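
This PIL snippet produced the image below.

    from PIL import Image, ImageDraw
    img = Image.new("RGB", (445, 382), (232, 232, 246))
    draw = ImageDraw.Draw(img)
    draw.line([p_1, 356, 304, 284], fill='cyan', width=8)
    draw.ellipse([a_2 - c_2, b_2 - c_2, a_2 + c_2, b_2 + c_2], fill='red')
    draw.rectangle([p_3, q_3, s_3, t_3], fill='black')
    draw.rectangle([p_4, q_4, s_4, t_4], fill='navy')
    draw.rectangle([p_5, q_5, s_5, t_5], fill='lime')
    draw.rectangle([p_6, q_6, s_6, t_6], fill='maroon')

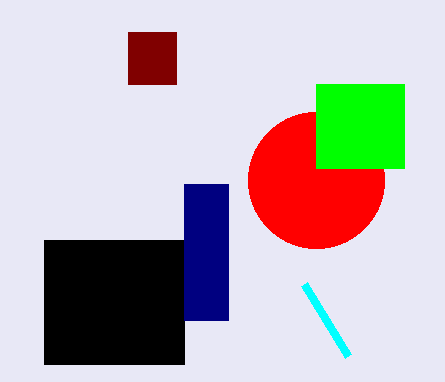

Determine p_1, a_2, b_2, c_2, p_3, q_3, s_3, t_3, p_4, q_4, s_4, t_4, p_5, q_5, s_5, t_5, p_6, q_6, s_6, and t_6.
p_1 = 348
a_2 = 316
b_2 = 180
c_2 = 68
p_3 = 44
q_3 = 240
s_3 = 184
t_3 = 364
p_4 = 184
q_4 = 184
s_4 = 228
t_4 = 320
p_5 = 316
q_5 = 84
s_5 = 404
t_5 = 168
p_6 = 128
q_6 = 32
s_6 = 176
t_6 = 84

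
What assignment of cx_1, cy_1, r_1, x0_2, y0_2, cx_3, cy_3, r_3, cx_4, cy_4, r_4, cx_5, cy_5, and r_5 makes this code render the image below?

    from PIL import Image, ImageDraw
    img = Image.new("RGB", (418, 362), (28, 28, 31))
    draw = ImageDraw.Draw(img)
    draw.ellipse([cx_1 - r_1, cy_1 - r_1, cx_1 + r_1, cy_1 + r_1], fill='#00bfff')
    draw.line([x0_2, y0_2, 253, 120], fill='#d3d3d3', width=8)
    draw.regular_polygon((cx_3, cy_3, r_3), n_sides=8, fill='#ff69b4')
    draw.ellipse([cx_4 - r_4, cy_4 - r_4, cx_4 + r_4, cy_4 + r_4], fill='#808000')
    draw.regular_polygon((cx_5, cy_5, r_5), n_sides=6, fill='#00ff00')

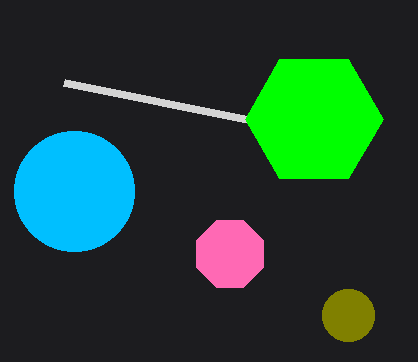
cx_1 = 74, cy_1 = 191, r_1 = 60, x0_2 = 64, y0_2 = 82, cx_3 = 230, cy_3 = 254, r_3 = 36, cx_4 = 348, cy_4 = 315, r_4 = 26, cx_5 = 314, cy_5 = 119, r_5 = 69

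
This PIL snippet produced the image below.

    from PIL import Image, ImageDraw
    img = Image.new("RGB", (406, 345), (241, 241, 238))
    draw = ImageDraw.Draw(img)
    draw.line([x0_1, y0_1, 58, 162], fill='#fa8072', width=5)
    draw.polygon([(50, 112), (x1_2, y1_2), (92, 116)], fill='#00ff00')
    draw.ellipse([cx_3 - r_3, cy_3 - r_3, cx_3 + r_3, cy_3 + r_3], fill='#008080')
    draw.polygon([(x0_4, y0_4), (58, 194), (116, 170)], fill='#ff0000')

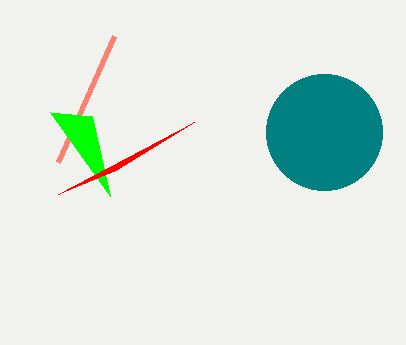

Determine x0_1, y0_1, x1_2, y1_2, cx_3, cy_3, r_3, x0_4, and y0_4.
x0_1 = 114
y0_1 = 36
x1_2 = 110
y1_2 = 196
cx_3 = 324
cy_3 = 132
r_3 = 58
x0_4 = 194
y0_4 = 122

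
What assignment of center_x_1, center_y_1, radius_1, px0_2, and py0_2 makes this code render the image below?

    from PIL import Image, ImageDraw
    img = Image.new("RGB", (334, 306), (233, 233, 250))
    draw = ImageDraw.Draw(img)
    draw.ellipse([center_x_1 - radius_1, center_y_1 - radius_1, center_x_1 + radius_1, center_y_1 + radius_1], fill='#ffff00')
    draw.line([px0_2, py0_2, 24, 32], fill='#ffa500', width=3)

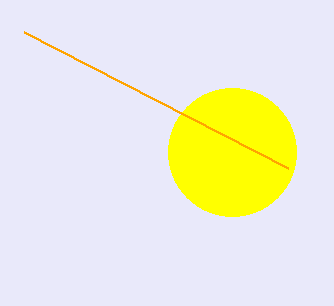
center_x_1 = 232; center_y_1 = 152; radius_1 = 64; px0_2 = 288; py0_2 = 168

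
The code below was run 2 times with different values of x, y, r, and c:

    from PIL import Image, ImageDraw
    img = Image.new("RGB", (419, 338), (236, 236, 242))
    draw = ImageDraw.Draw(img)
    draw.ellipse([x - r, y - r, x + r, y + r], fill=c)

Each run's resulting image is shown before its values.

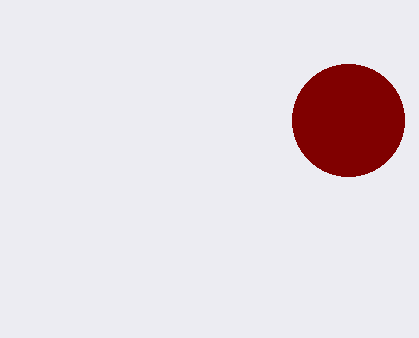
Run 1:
x = 348
y = 120
r = 56
c = 'maroon'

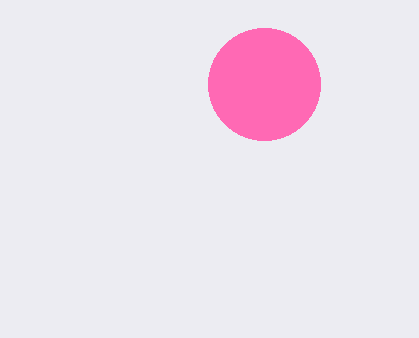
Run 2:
x = 264, y = 84, r = 56, c = 'hotpink'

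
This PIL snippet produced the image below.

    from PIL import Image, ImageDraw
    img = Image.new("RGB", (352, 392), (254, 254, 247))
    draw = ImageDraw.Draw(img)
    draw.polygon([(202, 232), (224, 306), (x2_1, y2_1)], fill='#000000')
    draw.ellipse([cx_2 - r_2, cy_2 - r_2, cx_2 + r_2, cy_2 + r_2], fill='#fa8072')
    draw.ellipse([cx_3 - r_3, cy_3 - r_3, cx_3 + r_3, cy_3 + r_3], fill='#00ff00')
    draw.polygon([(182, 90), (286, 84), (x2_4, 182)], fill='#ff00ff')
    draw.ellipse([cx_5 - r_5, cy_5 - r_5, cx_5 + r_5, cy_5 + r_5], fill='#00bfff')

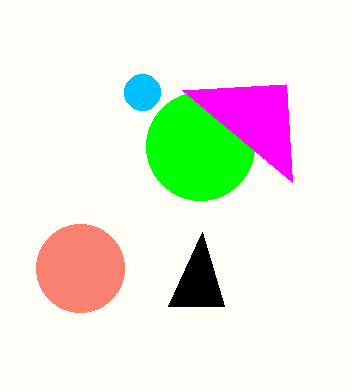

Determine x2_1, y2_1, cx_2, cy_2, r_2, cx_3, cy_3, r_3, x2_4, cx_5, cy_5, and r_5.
x2_1 = 168; y2_1 = 306; cx_2 = 80; cy_2 = 268; r_2 = 44; cx_3 = 200; cy_3 = 146; r_3 = 54; x2_4 = 292; cx_5 = 142; cy_5 = 92; r_5 = 18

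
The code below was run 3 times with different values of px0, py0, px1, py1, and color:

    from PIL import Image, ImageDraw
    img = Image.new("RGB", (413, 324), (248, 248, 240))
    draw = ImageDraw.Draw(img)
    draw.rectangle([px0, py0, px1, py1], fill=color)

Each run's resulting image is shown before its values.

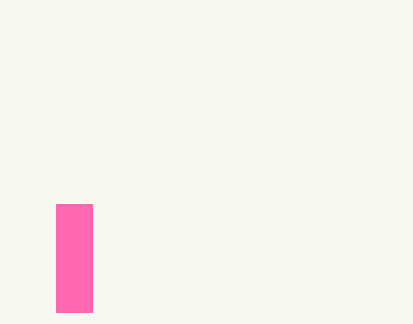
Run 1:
px0 = 56; py0 = 204; px1 = 92; py1 = 312; color = 'hotpink'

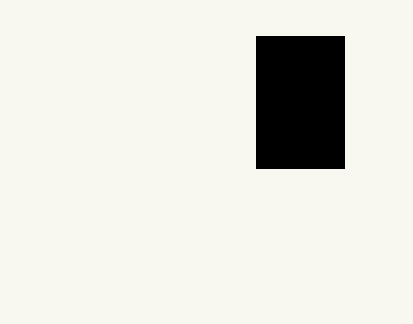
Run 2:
px0 = 256; py0 = 36; px1 = 344; py1 = 168; color = 'black'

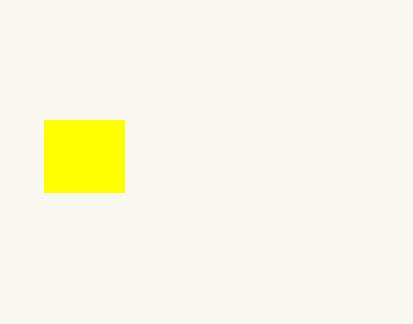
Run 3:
px0 = 44; py0 = 120; px1 = 124; py1 = 192; color = 'yellow'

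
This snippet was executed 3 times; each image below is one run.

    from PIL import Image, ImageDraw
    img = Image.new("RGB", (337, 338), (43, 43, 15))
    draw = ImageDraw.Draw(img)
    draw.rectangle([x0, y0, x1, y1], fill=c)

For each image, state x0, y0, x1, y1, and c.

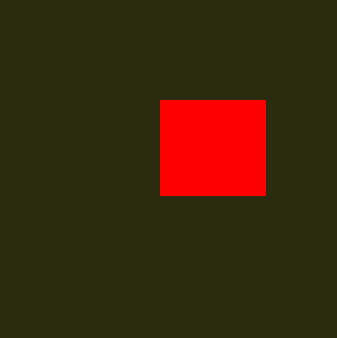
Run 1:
x0 = 160
y0 = 100
x1 = 265
y1 = 195
c = 'red'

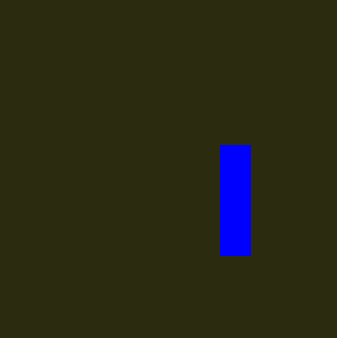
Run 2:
x0 = 220; y0 = 145; x1 = 250; y1 = 255; c = 'blue'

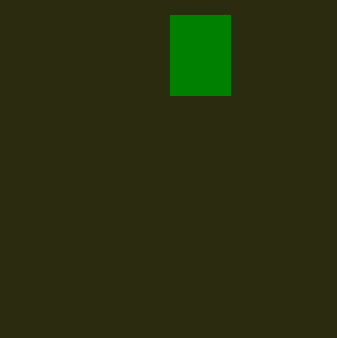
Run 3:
x0 = 170
y0 = 15
x1 = 230
y1 = 95
c = 'green'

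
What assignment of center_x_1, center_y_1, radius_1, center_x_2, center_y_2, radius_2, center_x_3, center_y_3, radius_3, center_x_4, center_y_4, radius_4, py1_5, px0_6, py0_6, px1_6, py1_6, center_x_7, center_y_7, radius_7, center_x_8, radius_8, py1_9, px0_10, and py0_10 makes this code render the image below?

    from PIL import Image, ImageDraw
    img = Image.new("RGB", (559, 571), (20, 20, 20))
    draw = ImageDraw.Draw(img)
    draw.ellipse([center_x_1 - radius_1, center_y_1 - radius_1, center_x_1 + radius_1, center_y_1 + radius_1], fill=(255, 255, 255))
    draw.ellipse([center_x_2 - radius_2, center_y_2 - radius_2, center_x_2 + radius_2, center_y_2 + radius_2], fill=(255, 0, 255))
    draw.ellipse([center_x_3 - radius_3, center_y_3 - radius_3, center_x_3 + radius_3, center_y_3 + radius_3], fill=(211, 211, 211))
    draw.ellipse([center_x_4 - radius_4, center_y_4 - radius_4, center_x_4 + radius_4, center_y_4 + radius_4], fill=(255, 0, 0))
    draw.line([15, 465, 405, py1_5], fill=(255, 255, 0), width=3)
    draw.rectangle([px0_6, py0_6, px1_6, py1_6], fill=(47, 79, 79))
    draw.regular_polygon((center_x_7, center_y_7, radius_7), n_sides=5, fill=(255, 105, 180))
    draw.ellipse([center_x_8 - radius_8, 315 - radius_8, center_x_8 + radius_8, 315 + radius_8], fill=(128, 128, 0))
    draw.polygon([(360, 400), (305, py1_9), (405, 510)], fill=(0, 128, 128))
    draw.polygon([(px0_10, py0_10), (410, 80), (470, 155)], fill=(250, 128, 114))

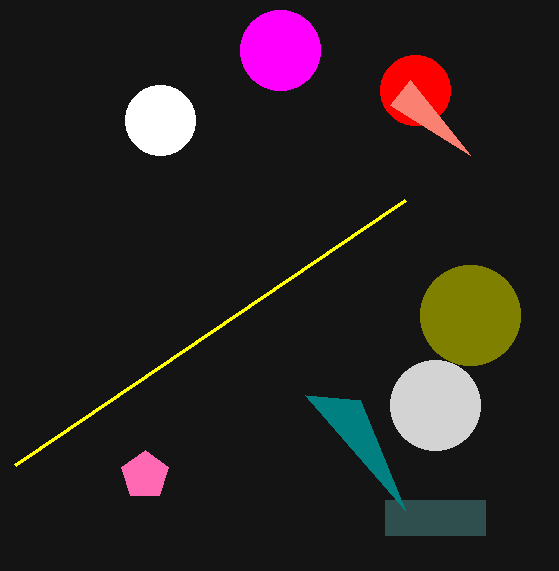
center_x_1 = 160
center_y_1 = 120
radius_1 = 35
center_x_2 = 280
center_y_2 = 50
radius_2 = 40
center_x_3 = 435
center_y_3 = 405
radius_3 = 45
center_x_4 = 415
center_y_4 = 90
radius_4 = 35
py1_5 = 200
px0_6 = 385
py0_6 = 500
px1_6 = 485
py1_6 = 535
center_x_7 = 145
center_y_7 = 475
radius_7 = 25
center_x_8 = 470
radius_8 = 50
py1_9 = 395
px0_10 = 390
py0_10 = 105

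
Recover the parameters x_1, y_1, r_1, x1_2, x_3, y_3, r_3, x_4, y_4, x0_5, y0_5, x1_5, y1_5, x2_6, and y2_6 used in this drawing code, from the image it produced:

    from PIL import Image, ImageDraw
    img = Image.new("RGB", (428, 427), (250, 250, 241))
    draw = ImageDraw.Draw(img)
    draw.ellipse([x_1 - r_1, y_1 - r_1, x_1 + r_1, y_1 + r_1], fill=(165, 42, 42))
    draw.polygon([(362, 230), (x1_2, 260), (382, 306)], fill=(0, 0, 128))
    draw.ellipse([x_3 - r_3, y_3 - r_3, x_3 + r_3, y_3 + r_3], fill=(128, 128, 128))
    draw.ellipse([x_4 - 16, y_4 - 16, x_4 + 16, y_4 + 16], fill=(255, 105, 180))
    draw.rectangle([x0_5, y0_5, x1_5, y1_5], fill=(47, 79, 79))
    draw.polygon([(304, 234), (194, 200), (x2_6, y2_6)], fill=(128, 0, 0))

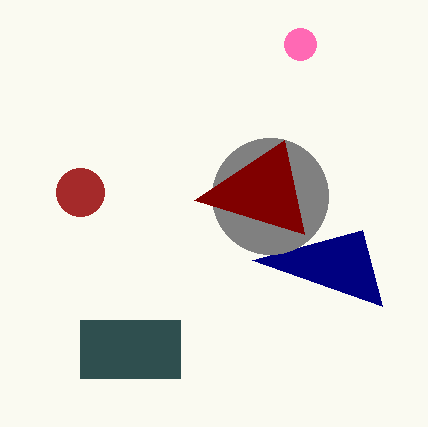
x_1 = 80; y_1 = 192; r_1 = 24; x1_2 = 252; x_3 = 270; y_3 = 196; r_3 = 58; x_4 = 300; y_4 = 44; x0_5 = 80; y0_5 = 320; x1_5 = 180; y1_5 = 378; x2_6 = 284; y2_6 = 140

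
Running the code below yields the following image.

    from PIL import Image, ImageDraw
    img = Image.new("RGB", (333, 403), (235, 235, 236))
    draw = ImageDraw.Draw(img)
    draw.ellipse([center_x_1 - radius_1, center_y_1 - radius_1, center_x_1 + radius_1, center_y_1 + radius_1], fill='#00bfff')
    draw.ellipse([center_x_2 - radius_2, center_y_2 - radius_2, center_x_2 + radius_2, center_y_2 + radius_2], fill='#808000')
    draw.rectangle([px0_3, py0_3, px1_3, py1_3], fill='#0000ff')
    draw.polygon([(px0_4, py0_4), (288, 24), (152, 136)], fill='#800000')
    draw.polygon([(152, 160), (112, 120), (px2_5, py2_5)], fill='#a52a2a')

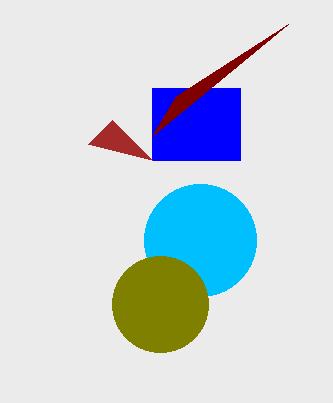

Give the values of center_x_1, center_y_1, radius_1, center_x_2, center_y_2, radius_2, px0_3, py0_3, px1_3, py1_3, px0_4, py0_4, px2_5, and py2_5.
center_x_1 = 200, center_y_1 = 240, radius_1 = 56, center_x_2 = 160, center_y_2 = 304, radius_2 = 48, px0_3 = 152, py0_3 = 88, px1_3 = 240, py1_3 = 160, px0_4 = 176, py0_4 = 96, px2_5 = 88, py2_5 = 144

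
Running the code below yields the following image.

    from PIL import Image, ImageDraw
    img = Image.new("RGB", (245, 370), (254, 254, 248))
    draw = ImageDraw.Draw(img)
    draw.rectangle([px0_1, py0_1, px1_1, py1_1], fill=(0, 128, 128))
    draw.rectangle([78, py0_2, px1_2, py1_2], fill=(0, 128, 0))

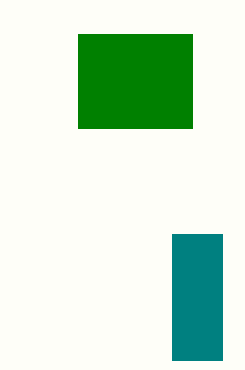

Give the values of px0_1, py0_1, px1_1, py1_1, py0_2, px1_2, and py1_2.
px0_1 = 172
py0_1 = 234
px1_1 = 222
py1_1 = 360
py0_2 = 34
px1_2 = 192
py1_2 = 128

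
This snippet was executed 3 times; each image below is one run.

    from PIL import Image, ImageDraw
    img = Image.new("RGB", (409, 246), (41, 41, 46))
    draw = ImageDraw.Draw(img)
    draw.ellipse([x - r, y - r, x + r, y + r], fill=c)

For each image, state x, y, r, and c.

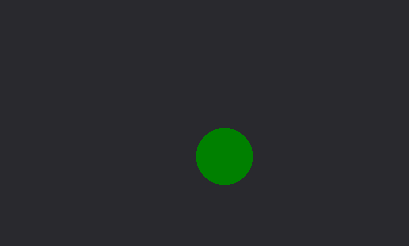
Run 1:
x = 224; y = 156; r = 28; c = 'green'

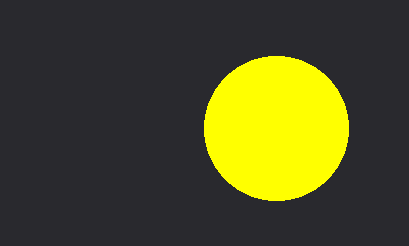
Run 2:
x = 276
y = 128
r = 72
c = 'yellow'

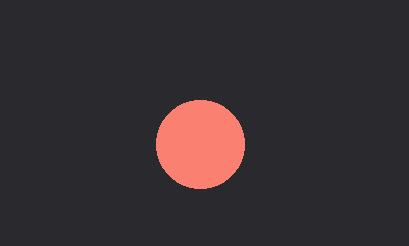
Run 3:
x = 200; y = 144; r = 44; c = 'salmon'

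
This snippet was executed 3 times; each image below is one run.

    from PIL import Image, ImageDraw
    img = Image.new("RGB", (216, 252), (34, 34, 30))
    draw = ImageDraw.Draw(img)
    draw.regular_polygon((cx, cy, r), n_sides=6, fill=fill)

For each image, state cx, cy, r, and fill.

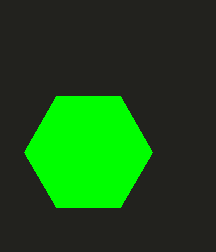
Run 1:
cx = 88
cy = 152
r = 64
fill = 'lime'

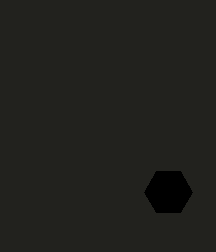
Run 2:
cx = 168; cy = 192; r = 24; fill = 'black'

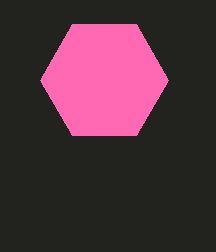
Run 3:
cx = 104, cy = 80, r = 64, fill = 'hotpink'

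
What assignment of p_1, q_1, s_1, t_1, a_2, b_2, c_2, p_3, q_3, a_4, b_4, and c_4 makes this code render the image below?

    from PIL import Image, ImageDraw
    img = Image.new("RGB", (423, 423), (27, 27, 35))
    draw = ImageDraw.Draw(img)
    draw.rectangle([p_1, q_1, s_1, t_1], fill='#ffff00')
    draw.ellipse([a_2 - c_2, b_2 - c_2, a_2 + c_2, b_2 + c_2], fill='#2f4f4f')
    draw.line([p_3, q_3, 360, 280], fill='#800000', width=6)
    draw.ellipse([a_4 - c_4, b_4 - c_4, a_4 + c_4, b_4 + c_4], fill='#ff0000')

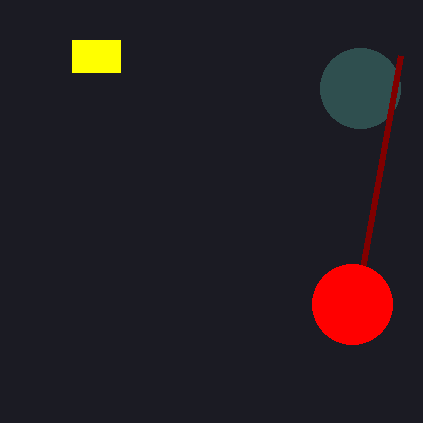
p_1 = 72
q_1 = 40
s_1 = 120
t_1 = 72
a_2 = 360
b_2 = 88
c_2 = 40
p_3 = 400
q_3 = 56
a_4 = 352
b_4 = 304
c_4 = 40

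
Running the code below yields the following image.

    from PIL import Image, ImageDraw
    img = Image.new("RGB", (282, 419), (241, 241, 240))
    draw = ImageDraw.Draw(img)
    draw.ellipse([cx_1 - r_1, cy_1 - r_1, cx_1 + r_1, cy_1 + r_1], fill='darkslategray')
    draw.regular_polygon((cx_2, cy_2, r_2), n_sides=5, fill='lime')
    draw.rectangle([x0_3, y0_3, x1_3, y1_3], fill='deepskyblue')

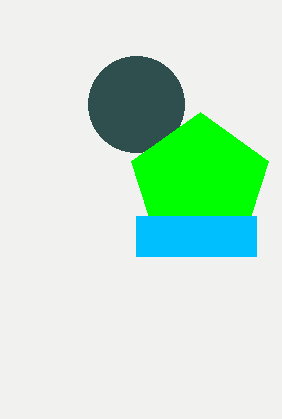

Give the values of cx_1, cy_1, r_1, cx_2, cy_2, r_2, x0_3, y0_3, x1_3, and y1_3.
cx_1 = 136, cy_1 = 104, r_1 = 48, cx_2 = 200, cy_2 = 184, r_2 = 72, x0_3 = 136, y0_3 = 216, x1_3 = 256, y1_3 = 256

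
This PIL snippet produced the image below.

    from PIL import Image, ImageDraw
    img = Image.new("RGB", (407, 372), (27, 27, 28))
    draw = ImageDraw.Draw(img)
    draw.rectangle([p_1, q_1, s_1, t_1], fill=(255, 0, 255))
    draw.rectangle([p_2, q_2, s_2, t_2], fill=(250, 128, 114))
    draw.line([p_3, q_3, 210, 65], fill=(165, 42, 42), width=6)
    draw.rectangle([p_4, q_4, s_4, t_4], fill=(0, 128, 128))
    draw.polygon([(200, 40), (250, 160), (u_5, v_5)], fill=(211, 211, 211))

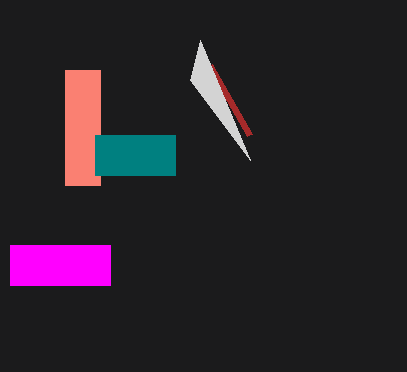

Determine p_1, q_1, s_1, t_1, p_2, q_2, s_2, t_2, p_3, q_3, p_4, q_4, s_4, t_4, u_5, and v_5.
p_1 = 10; q_1 = 245; s_1 = 110; t_1 = 285; p_2 = 65; q_2 = 70; s_2 = 100; t_2 = 185; p_3 = 250; q_3 = 135; p_4 = 95; q_4 = 135; s_4 = 175; t_4 = 175; u_5 = 190; v_5 = 80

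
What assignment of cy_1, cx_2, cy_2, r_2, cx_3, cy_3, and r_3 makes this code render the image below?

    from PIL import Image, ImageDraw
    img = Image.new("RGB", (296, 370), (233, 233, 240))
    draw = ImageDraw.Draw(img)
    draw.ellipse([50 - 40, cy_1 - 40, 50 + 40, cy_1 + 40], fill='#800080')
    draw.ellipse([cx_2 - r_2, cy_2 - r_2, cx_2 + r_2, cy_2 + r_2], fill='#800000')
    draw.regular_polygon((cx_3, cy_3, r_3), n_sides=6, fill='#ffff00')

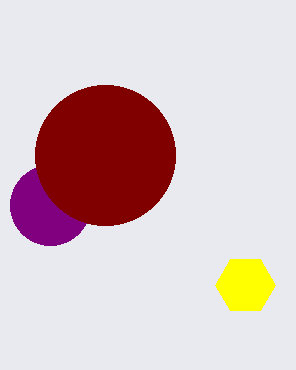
cy_1 = 205
cx_2 = 105
cy_2 = 155
r_2 = 70
cx_3 = 245
cy_3 = 285
r_3 = 30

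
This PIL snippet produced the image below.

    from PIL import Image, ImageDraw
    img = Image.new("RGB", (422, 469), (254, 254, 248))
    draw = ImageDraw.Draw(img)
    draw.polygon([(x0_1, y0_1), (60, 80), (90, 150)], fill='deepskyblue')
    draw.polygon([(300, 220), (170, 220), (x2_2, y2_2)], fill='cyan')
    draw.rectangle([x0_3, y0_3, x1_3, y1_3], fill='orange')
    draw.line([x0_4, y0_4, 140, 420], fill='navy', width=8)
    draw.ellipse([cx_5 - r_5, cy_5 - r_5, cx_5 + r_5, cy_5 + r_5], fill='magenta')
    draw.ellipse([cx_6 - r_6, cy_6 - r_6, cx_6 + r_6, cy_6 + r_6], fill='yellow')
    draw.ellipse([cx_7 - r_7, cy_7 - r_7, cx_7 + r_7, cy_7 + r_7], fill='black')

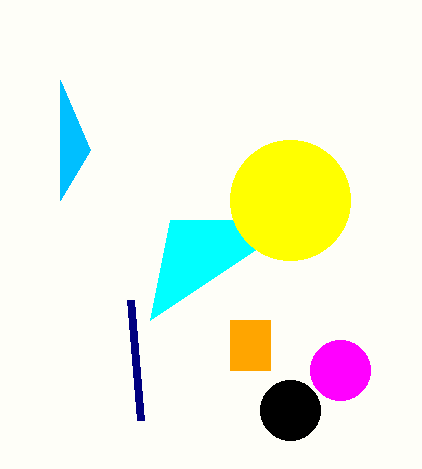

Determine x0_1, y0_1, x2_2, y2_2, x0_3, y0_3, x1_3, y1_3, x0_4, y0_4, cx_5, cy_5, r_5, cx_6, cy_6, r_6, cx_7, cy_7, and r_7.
x0_1 = 60; y0_1 = 200; x2_2 = 150; y2_2 = 320; x0_3 = 230; y0_3 = 320; x1_3 = 270; y1_3 = 370; x0_4 = 130; y0_4 = 300; cx_5 = 340; cy_5 = 370; r_5 = 30; cx_6 = 290; cy_6 = 200; r_6 = 60; cx_7 = 290; cy_7 = 410; r_7 = 30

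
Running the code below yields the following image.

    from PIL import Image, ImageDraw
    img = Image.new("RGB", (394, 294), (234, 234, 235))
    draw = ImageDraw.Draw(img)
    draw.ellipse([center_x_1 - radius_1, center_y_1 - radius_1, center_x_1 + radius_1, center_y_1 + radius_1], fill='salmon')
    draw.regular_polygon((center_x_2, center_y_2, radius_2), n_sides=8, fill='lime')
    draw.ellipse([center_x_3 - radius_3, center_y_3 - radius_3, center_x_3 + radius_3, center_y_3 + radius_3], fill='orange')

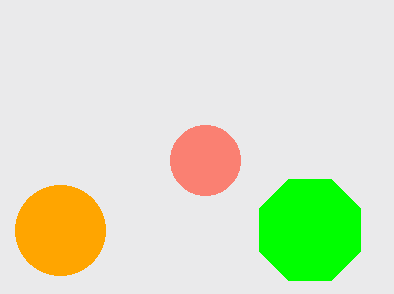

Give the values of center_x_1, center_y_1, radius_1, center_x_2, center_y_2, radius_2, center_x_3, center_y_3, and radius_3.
center_x_1 = 205, center_y_1 = 160, radius_1 = 35, center_x_2 = 310, center_y_2 = 230, radius_2 = 55, center_x_3 = 60, center_y_3 = 230, radius_3 = 45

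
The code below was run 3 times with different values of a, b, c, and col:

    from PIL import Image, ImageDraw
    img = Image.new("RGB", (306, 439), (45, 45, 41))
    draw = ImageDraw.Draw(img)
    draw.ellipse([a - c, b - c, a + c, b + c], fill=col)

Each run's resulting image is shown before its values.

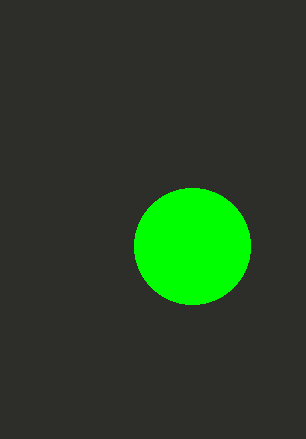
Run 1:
a = 192, b = 246, c = 58, col = 'lime'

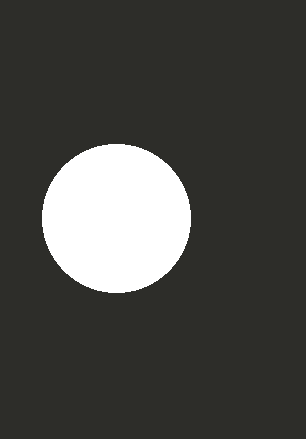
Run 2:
a = 116, b = 218, c = 74, col = 'white'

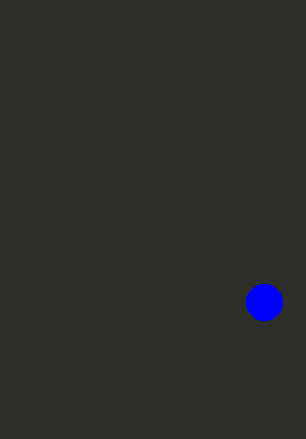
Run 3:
a = 264, b = 302, c = 18, col = 'blue'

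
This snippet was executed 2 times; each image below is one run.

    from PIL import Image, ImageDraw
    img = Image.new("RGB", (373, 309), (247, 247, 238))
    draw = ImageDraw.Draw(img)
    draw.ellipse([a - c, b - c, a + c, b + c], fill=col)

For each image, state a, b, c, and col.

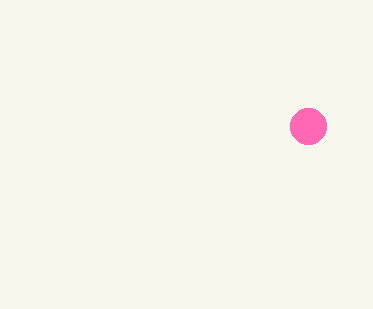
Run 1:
a = 308, b = 126, c = 18, col = 'hotpink'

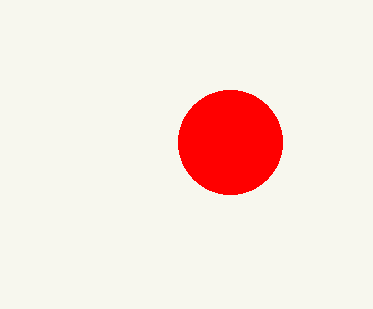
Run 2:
a = 230; b = 142; c = 52; col = 'red'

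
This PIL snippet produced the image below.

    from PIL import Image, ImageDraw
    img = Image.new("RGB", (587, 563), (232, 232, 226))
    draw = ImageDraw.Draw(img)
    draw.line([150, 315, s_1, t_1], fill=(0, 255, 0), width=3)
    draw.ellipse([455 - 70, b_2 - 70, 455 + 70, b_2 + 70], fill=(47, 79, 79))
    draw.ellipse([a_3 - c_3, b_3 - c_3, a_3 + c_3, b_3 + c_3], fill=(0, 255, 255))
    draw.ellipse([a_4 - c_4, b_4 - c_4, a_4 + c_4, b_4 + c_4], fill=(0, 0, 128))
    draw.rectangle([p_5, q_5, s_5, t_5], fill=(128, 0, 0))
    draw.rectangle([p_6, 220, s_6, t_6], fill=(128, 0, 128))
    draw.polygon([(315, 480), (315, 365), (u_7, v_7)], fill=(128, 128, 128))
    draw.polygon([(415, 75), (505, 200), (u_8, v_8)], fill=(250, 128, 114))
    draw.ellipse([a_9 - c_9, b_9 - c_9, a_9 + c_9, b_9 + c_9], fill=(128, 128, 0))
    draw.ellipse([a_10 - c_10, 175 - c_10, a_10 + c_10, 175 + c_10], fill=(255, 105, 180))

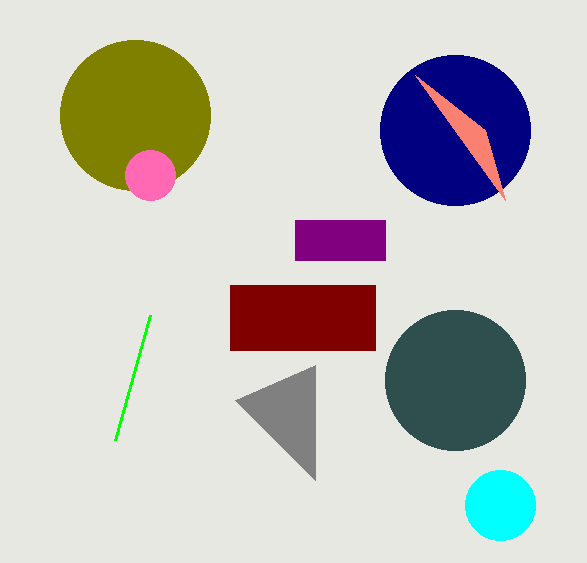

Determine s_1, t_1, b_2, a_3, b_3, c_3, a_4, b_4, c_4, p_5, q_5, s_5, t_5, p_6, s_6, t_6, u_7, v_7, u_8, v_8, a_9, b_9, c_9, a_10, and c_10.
s_1 = 115; t_1 = 440; b_2 = 380; a_3 = 500; b_3 = 505; c_3 = 35; a_4 = 455; b_4 = 130; c_4 = 75; p_5 = 230; q_5 = 285; s_5 = 375; t_5 = 350; p_6 = 295; s_6 = 385; t_6 = 260; u_7 = 235; v_7 = 400; u_8 = 485; v_8 = 130; a_9 = 135; b_9 = 115; c_9 = 75; a_10 = 150; c_10 = 25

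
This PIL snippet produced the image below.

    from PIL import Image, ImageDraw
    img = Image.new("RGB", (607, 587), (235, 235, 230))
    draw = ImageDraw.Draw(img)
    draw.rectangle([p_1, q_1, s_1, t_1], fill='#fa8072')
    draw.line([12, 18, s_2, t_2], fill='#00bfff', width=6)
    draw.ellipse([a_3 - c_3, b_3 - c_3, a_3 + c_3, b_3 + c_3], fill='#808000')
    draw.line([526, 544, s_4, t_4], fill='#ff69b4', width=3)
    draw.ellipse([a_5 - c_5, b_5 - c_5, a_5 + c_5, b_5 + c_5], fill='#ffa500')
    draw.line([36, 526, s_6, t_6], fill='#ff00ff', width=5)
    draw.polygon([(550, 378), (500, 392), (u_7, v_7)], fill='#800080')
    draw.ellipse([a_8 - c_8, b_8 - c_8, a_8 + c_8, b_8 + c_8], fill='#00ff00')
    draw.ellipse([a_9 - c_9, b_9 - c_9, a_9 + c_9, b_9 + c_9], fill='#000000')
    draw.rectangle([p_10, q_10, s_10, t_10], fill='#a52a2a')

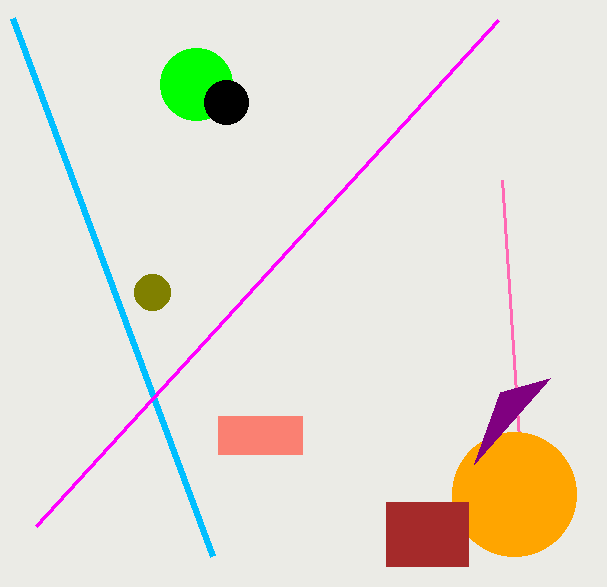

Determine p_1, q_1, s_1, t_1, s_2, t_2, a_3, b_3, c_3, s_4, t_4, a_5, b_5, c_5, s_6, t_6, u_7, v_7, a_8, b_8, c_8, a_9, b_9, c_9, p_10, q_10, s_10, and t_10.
p_1 = 218
q_1 = 416
s_1 = 302
t_1 = 454
s_2 = 212
t_2 = 556
a_3 = 152
b_3 = 292
c_3 = 18
s_4 = 502
t_4 = 180
a_5 = 514
b_5 = 494
c_5 = 62
s_6 = 498
t_6 = 20
u_7 = 474
v_7 = 464
a_8 = 196
b_8 = 84
c_8 = 36
a_9 = 226
b_9 = 102
c_9 = 22
p_10 = 386
q_10 = 502
s_10 = 468
t_10 = 566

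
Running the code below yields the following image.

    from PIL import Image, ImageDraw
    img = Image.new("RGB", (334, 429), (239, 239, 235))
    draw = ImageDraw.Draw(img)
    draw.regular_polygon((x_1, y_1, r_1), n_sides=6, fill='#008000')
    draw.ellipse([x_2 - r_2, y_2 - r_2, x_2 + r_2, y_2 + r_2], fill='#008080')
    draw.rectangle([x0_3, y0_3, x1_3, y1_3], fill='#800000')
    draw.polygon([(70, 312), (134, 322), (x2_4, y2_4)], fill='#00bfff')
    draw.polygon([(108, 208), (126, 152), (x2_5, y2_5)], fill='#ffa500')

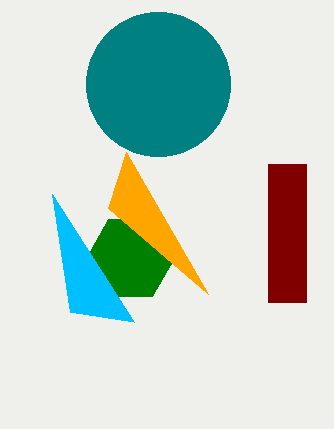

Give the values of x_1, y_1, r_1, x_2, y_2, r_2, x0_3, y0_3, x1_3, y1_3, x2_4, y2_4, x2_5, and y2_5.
x_1 = 130; y_1 = 258; r_1 = 44; x_2 = 158; y_2 = 84; r_2 = 72; x0_3 = 268; y0_3 = 164; x1_3 = 306; y1_3 = 302; x2_4 = 52; y2_4 = 194; x2_5 = 208; y2_5 = 294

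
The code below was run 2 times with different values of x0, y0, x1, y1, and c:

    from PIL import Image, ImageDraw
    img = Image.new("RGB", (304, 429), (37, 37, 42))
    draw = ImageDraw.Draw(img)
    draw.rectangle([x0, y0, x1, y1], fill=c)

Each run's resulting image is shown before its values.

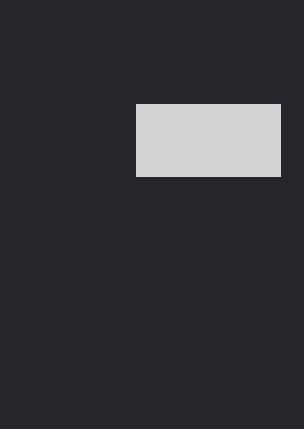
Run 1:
x0 = 136
y0 = 104
x1 = 280
y1 = 176
c = 'lightgray'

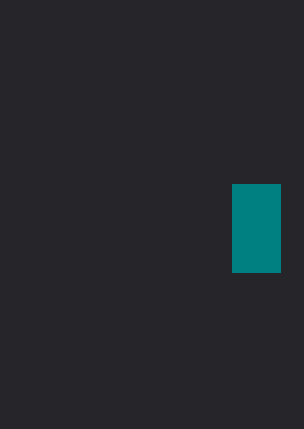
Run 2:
x0 = 232; y0 = 184; x1 = 280; y1 = 272; c = 'teal'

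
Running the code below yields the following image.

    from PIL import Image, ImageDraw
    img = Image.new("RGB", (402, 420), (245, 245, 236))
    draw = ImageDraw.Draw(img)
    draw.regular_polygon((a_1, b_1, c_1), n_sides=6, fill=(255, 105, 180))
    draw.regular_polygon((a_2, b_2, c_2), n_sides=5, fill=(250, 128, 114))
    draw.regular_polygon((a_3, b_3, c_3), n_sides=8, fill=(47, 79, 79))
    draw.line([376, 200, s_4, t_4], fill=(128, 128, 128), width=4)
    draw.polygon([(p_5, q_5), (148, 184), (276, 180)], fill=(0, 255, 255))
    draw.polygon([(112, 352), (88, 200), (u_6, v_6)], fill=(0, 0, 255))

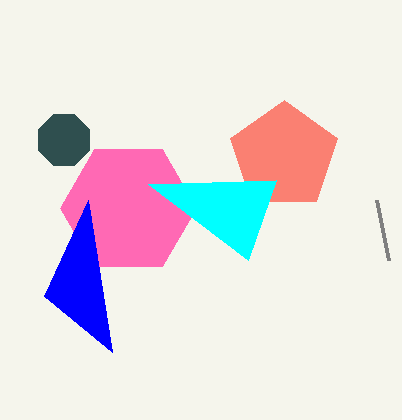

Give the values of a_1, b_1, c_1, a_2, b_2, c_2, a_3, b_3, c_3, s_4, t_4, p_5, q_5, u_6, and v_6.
a_1 = 128; b_1 = 208; c_1 = 68; a_2 = 284; b_2 = 156; c_2 = 56; a_3 = 64; b_3 = 140; c_3 = 28; s_4 = 388; t_4 = 260; p_5 = 248; q_5 = 260; u_6 = 44; v_6 = 296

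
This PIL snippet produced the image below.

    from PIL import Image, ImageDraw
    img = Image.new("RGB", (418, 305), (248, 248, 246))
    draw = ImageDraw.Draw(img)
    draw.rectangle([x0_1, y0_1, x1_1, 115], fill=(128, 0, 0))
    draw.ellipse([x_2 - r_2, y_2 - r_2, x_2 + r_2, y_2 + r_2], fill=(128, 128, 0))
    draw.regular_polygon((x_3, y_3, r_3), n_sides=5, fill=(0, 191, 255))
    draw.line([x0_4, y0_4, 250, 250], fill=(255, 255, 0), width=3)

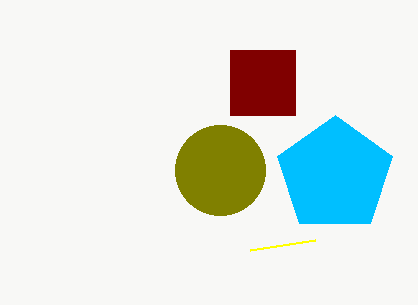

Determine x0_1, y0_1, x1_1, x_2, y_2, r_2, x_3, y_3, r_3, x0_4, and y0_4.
x0_1 = 230
y0_1 = 50
x1_1 = 295
x_2 = 220
y_2 = 170
r_2 = 45
x_3 = 335
y_3 = 175
r_3 = 60
x0_4 = 315
y0_4 = 240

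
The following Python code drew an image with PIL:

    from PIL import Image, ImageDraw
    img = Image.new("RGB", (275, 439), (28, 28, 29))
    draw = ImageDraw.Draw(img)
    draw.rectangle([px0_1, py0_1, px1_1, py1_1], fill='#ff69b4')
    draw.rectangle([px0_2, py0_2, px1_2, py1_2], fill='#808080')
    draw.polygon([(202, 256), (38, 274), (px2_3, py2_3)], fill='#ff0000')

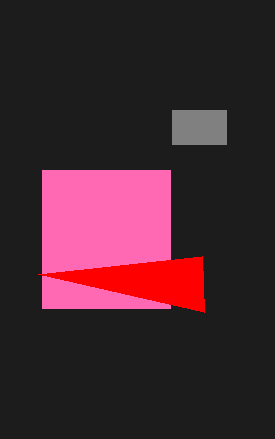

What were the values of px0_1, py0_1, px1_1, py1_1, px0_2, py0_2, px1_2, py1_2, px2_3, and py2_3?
px0_1 = 42
py0_1 = 170
px1_1 = 170
py1_1 = 308
px0_2 = 172
py0_2 = 110
px1_2 = 226
py1_2 = 144
px2_3 = 204
py2_3 = 312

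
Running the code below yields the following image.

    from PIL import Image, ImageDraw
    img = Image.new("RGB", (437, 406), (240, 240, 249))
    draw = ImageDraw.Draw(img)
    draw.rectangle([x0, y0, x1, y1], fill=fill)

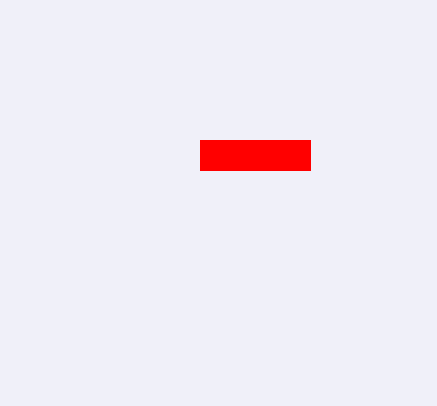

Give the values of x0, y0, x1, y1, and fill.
x0 = 200; y0 = 140; x1 = 310; y1 = 170; fill = 'red'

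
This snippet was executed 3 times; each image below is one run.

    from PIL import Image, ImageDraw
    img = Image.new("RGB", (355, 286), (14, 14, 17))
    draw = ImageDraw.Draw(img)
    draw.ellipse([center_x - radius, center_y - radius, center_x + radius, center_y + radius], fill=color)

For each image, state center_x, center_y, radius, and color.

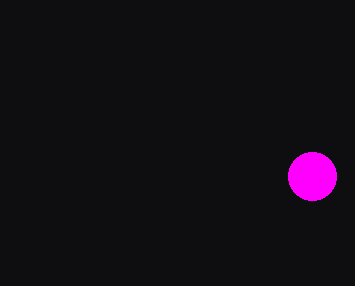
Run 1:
center_x = 312
center_y = 176
radius = 24
color = 'magenta'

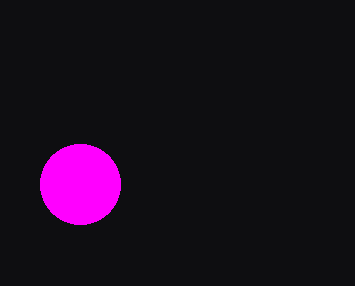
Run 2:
center_x = 80, center_y = 184, radius = 40, color = 'magenta'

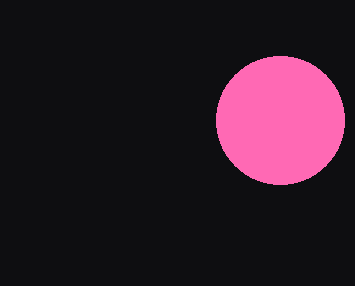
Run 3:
center_x = 280
center_y = 120
radius = 64
color = 'hotpink'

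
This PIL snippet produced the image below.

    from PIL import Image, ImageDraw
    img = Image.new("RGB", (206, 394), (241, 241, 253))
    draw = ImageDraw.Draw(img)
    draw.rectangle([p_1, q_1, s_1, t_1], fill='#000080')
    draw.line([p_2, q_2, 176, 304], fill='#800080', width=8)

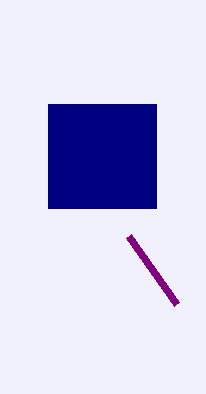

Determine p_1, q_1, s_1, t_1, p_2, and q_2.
p_1 = 48, q_1 = 104, s_1 = 156, t_1 = 208, p_2 = 128, q_2 = 236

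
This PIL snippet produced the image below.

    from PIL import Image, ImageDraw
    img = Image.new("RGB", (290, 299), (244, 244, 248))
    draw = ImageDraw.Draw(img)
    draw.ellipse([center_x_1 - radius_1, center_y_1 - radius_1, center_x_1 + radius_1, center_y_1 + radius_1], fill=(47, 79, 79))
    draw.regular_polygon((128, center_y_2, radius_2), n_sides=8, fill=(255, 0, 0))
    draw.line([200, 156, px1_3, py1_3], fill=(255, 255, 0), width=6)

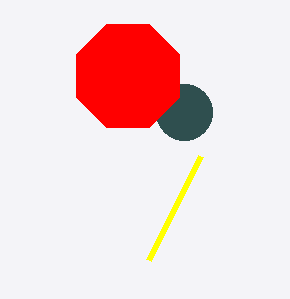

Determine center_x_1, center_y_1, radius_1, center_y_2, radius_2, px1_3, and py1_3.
center_x_1 = 184
center_y_1 = 112
radius_1 = 28
center_y_2 = 76
radius_2 = 56
px1_3 = 148
py1_3 = 260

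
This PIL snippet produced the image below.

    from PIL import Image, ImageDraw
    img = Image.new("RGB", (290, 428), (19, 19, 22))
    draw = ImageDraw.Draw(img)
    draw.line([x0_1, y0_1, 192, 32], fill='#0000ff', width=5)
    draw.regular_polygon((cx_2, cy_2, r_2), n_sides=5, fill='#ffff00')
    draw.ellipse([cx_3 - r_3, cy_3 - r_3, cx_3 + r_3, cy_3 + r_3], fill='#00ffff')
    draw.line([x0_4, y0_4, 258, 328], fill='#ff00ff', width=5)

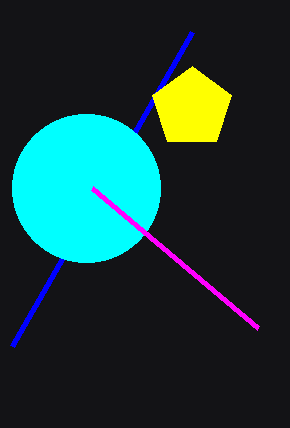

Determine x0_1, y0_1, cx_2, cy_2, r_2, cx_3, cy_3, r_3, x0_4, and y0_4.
x0_1 = 12, y0_1 = 346, cx_2 = 192, cy_2 = 108, r_2 = 42, cx_3 = 86, cy_3 = 188, r_3 = 74, x0_4 = 92, y0_4 = 188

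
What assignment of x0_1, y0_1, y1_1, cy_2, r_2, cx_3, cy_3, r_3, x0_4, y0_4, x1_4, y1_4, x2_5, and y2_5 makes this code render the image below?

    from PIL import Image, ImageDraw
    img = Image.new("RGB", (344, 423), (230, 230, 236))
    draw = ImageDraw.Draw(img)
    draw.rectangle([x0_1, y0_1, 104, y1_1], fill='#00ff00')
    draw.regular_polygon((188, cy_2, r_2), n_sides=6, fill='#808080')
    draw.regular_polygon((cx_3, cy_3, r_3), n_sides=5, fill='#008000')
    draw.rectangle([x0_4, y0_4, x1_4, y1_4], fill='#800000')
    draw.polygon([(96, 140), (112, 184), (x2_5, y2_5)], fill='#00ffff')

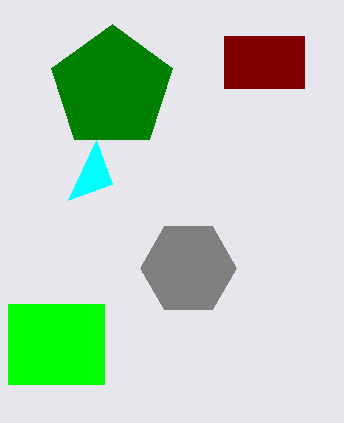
x0_1 = 8; y0_1 = 304; y1_1 = 384; cy_2 = 268; r_2 = 48; cx_3 = 112; cy_3 = 88; r_3 = 64; x0_4 = 224; y0_4 = 36; x1_4 = 304; y1_4 = 88; x2_5 = 68; y2_5 = 200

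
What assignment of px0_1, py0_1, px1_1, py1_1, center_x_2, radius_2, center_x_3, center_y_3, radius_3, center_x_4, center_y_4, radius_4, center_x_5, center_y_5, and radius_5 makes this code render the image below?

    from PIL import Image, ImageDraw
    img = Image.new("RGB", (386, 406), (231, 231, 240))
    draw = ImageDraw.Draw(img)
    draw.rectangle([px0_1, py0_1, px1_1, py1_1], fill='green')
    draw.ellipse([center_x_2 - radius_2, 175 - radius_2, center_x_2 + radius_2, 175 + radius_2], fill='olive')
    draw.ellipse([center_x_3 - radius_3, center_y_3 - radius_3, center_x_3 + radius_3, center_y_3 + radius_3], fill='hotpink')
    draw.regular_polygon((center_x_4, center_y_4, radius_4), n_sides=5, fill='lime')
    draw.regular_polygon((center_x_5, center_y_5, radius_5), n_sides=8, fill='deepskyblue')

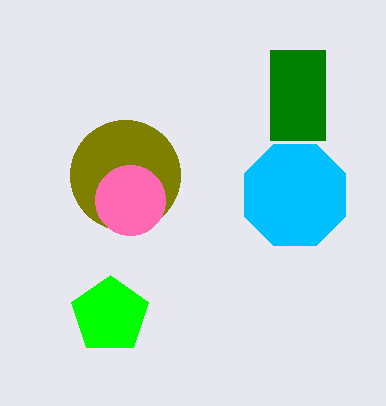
px0_1 = 270
py0_1 = 50
px1_1 = 325
py1_1 = 140
center_x_2 = 125
radius_2 = 55
center_x_3 = 130
center_y_3 = 200
radius_3 = 35
center_x_4 = 110
center_y_4 = 315
radius_4 = 40
center_x_5 = 295
center_y_5 = 195
radius_5 = 55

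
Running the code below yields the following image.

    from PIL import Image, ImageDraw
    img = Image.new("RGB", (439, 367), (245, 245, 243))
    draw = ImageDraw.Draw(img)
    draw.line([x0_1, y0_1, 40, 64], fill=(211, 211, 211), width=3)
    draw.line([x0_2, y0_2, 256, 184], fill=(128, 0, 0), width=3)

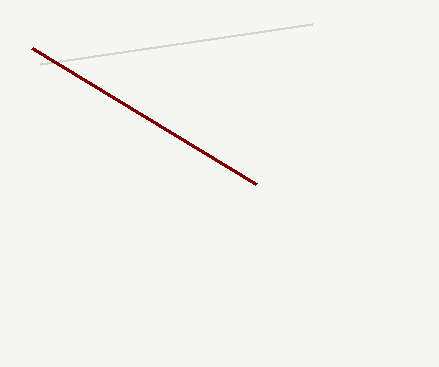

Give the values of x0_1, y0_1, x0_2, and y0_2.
x0_1 = 312, y0_1 = 24, x0_2 = 32, y0_2 = 48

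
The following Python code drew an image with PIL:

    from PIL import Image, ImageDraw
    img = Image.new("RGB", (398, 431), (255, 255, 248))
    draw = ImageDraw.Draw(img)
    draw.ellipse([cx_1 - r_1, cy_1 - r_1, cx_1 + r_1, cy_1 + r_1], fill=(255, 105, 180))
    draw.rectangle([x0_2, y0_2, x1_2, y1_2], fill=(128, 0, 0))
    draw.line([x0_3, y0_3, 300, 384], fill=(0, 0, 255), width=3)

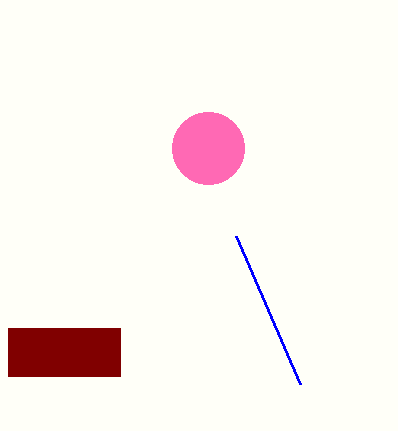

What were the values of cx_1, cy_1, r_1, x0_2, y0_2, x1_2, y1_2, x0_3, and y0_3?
cx_1 = 208; cy_1 = 148; r_1 = 36; x0_2 = 8; y0_2 = 328; x1_2 = 120; y1_2 = 376; x0_3 = 236; y0_3 = 236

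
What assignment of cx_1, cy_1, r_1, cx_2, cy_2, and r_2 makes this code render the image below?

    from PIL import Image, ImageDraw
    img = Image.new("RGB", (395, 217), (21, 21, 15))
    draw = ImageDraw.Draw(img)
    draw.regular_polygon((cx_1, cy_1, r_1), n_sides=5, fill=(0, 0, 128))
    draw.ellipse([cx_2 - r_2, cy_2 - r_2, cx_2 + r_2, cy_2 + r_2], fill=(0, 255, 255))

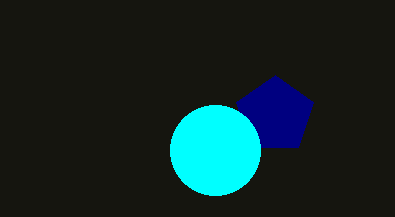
cx_1 = 275; cy_1 = 115; r_1 = 40; cx_2 = 215; cy_2 = 150; r_2 = 45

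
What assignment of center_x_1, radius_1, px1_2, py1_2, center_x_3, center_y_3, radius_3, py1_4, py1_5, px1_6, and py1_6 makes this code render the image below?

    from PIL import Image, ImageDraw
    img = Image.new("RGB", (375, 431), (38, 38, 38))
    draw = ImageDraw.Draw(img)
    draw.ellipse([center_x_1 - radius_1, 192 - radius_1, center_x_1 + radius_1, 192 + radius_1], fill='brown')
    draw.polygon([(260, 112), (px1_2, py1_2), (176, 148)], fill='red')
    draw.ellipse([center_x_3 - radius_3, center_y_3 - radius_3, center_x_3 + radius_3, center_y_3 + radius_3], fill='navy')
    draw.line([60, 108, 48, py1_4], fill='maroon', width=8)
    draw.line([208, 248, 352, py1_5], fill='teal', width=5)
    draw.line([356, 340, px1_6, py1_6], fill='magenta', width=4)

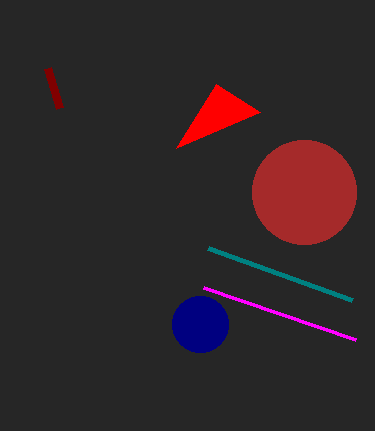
center_x_1 = 304, radius_1 = 52, px1_2 = 216, py1_2 = 84, center_x_3 = 200, center_y_3 = 324, radius_3 = 28, py1_4 = 68, py1_5 = 300, px1_6 = 204, py1_6 = 288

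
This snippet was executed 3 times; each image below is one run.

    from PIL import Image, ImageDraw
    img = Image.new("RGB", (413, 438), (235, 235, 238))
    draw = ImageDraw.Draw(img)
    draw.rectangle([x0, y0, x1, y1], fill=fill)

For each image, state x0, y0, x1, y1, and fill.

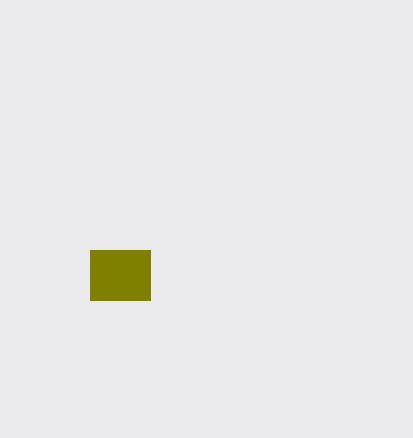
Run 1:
x0 = 90, y0 = 250, x1 = 150, y1 = 300, fill = 'olive'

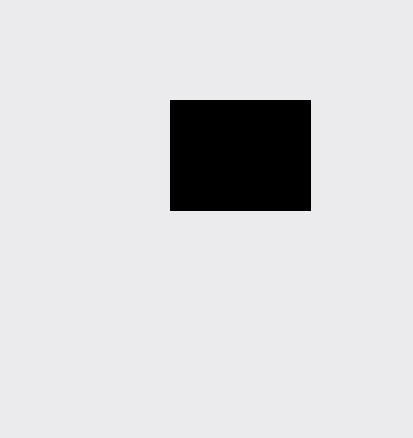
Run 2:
x0 = 170, y0 = 100, x1 = 310, y1 = 210, fill = 'black'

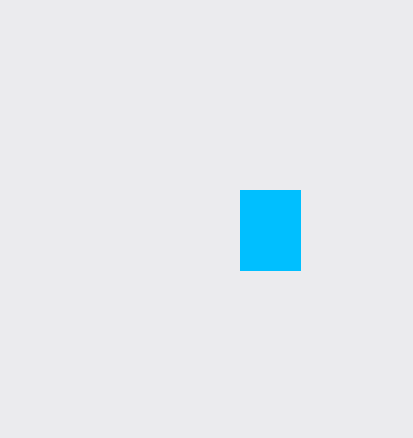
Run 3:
x0 = 240, y0 = 190, x1 = 300, y1 = 270, fill = 'deepskyblue'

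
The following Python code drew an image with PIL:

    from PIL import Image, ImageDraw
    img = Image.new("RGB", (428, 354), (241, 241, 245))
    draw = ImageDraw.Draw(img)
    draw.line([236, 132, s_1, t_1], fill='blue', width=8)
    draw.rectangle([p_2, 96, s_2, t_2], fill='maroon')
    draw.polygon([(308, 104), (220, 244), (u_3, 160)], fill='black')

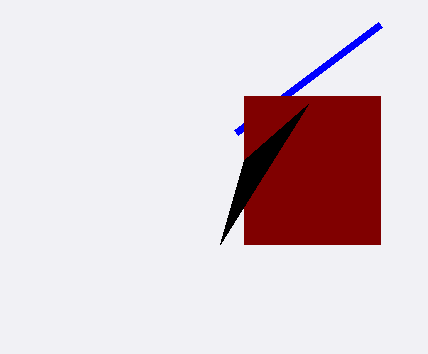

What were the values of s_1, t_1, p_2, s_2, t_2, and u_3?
s_1 = 380
t_1 = 24
p_2 = 244
s_2 = 380
t_2 = 244
u_3 = 244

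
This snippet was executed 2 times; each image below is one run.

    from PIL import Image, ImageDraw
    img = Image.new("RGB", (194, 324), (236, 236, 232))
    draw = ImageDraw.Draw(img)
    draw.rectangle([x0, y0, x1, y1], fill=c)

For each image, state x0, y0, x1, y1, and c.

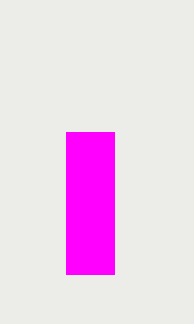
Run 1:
x0 = 66; y0 = 132; x1 = 114; y1 = 274; c = 'magenta'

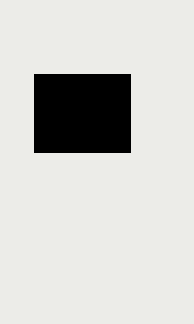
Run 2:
x0 = 34, y0 = 74, x1 = 130, y1 = 152, c = 'black'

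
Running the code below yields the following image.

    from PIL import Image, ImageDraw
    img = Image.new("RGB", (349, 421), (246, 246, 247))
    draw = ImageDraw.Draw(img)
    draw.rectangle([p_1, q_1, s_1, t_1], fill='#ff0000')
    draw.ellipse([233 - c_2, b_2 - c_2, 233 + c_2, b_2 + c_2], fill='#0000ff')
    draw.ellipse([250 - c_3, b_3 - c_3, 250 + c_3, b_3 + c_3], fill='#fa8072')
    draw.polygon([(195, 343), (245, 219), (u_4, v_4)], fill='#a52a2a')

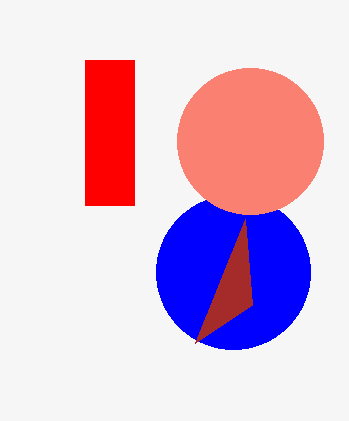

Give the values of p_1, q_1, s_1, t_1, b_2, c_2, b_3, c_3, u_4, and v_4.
p_1 = 85
q_1 = 60
s_1 = 134
t_1 = 205
b_2 = 272
c_2 = 77
b_3 = 141
c_3 = 73
u_4 = 252
v_4 = 305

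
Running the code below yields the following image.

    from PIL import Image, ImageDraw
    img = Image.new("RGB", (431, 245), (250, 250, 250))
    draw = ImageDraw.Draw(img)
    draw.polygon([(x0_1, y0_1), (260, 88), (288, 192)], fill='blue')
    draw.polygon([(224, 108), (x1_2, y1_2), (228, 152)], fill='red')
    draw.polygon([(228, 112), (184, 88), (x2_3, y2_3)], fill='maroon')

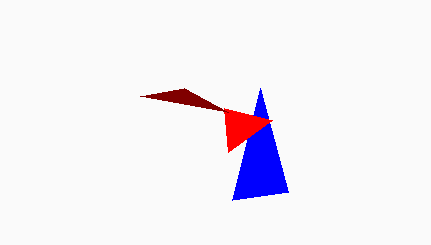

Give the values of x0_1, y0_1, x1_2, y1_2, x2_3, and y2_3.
x0_1 = 232
y0_1 = 200
x1_2 = 272
y1_2 = 120
x2_3 = 140
y2_3 = 96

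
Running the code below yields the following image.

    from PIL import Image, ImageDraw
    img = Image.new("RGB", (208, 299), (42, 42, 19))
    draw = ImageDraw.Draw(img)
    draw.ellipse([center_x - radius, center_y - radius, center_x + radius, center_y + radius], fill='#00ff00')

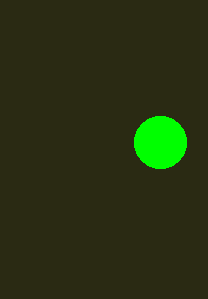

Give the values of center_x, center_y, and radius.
center_x = 160
center_y = 142
radius = 26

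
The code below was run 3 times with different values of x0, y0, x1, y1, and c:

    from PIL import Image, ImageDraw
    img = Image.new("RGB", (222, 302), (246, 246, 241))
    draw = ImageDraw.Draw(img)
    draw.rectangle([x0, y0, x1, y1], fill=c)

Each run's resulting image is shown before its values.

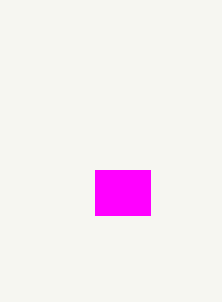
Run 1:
x0 = 95; y0 = 170; x1 = 150; y1 = 215; c = 'magenta'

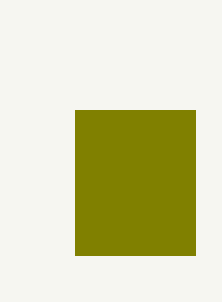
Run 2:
x0 = 75, y0 = 110, x1 = 195, y1 = 255, c = 'olive'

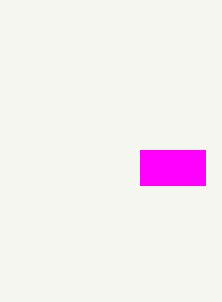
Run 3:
x0 = 140
y0 = 150
x1 = 205
y1 = 185
c = 'magenta'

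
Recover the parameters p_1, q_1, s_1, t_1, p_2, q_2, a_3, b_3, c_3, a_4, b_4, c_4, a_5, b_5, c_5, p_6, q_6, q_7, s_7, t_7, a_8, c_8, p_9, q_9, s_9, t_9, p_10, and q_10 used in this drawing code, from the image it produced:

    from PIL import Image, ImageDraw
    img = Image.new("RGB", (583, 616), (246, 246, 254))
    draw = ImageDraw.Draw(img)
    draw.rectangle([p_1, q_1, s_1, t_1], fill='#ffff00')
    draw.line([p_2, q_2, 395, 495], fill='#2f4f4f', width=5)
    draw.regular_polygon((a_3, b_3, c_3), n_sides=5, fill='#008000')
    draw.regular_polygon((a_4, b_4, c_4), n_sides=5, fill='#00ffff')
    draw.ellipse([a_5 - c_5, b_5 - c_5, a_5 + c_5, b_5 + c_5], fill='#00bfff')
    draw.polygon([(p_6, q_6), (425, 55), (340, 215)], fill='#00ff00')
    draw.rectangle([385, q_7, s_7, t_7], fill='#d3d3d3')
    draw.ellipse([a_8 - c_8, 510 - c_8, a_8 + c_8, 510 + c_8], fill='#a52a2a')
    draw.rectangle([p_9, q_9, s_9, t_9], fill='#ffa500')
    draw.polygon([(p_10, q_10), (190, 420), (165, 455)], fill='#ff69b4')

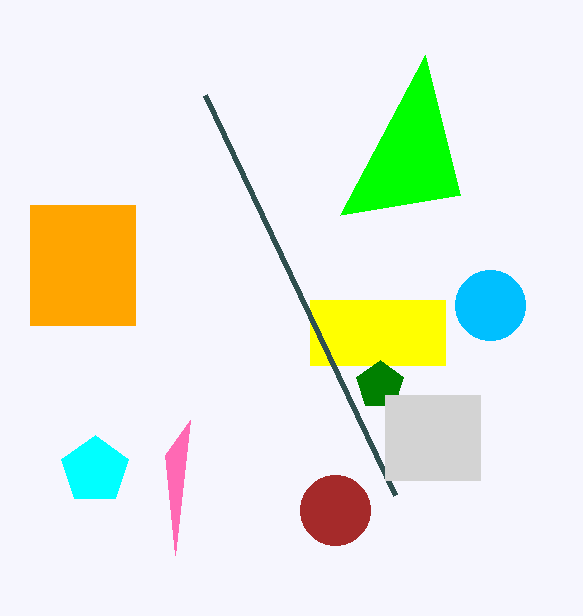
p_1 = 310, q_1 = 300, s_1 = 445, t_1 = 365, p_2 = 205, q_2 = 95, a_3 = 380, b_3 = 385, c_3 = 25, a_4 = 95, b_4 = 470, c_4 = 35, a_5 = 490, b_5 = 305, c_5 = 35, p_6 = 460, q_6 = 195, q_7 = 395, s_7 = 480, t_7 = 480, a_8 = 335, c_8 = 35, p_9 = 30, q_9 = 205, s_9 = 135, t_9 = 325, p_10 = 175, q_10 = 555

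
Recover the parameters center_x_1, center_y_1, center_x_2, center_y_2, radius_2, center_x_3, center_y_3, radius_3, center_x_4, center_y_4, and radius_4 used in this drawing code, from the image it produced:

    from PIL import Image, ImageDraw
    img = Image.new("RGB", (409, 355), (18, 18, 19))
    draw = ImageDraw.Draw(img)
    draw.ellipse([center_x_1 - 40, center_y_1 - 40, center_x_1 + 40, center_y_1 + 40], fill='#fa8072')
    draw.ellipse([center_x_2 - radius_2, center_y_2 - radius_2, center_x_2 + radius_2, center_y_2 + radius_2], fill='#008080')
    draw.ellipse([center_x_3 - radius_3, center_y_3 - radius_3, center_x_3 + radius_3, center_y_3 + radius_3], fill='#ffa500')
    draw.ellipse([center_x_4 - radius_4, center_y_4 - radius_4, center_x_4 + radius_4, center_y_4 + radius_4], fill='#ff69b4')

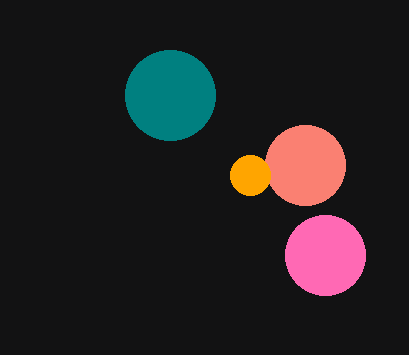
center_x_1 = 305, center_y_1 = 165, center_x_2 = 170, center_y_2 = 95, radius_2 = 45, center_x_3 = 250, center_y_3 = 175, radius_3 = 20, center_x_4 = 325, center_y_4 = 255, radius_4 = 40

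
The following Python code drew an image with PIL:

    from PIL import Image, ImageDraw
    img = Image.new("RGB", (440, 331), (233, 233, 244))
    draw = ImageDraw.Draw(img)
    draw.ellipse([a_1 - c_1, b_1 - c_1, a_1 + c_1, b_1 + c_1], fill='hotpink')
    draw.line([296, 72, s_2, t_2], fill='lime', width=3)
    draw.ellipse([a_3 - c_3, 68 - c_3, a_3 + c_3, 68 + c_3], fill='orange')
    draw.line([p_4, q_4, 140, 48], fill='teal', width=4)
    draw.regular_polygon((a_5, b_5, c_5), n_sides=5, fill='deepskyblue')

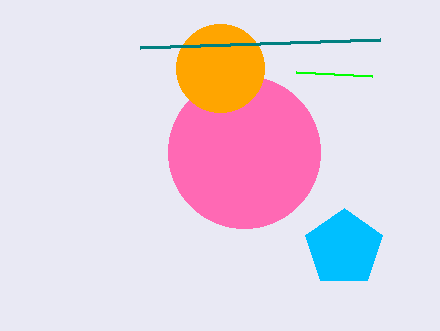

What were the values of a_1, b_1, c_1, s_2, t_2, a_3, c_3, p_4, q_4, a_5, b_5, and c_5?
a_1 = 244; b_1 = 152; c_1 = 76; s_2 = 372; t_2 = 76; a_3 = 220; c_3 = 44; p_4 = 380; q_4 = 40; a_5 = 344; b_5 = 248; c_5 = 40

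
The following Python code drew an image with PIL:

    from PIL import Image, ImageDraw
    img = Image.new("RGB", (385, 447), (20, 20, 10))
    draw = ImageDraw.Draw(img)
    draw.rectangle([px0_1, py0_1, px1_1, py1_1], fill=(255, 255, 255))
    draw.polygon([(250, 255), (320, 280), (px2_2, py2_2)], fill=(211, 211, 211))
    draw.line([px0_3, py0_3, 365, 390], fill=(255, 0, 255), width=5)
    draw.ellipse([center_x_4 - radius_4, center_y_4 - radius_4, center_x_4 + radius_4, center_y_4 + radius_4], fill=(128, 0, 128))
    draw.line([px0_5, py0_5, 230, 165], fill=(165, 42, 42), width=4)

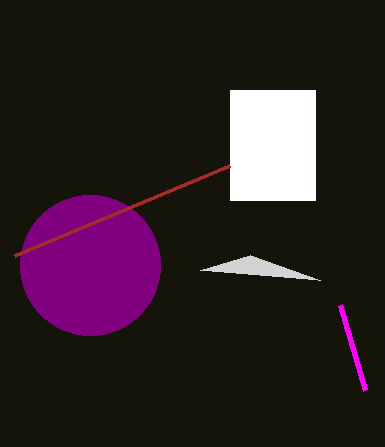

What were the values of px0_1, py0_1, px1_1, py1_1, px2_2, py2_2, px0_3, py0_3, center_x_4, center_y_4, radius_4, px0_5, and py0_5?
px0_1 = 230, py0_1 = 90, px1_1 = 315, py1_1 = 200, px2_2 = 200, py2_2 = 270, px0_3 = 340, py0_3 = 305, center_x_4 = 90, center_y_4 = 265, radius_4 = 70, px0_5 = 15, py0_5 = 255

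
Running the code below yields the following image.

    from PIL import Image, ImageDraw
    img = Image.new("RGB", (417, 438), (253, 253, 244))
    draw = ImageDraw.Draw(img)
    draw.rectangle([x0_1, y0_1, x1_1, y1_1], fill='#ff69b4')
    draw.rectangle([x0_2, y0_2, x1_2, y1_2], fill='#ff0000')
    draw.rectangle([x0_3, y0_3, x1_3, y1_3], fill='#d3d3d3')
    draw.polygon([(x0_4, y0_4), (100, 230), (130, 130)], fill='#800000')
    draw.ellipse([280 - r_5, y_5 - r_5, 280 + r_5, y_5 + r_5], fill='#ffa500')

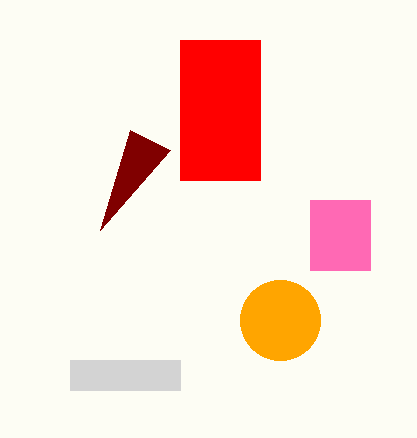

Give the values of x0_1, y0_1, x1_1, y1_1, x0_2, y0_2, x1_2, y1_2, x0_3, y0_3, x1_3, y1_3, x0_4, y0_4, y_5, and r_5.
x0_1 = 310; y0_1 = 200; x1_1 = 370; y1_1 = 270; x0_2 = 180; y0_2 = 40; x1_2 = 260; y1_2 = 180; x0_3 = 70; y0_3 = 360; x1_3 = 180; y1_3 = 390; x0_4 = 170; y0_4 = 150; y_5 = 320; r_5 = 40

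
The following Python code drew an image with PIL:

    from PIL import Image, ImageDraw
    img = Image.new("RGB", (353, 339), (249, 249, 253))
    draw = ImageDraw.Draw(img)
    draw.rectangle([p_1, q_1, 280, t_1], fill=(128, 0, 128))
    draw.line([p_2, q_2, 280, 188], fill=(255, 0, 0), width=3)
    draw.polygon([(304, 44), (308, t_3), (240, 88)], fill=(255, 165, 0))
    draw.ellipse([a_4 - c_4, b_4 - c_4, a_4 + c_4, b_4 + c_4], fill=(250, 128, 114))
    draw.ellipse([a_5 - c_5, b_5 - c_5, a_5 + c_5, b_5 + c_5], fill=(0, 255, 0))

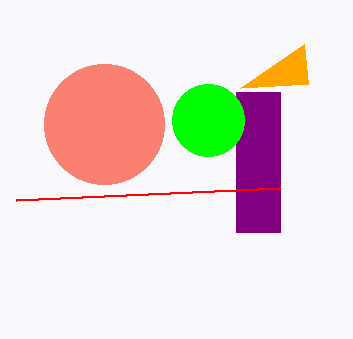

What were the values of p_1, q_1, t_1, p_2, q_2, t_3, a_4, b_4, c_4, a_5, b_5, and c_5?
p_1 = 236; q_1 = 92; t_1 = 232; p_2 = 16; q_2 = 200; t_3 = 84; a_4 = 104; b_4 = 124; c_4 = 60; a_5 = 208; b_5 = 120; c_5 = 36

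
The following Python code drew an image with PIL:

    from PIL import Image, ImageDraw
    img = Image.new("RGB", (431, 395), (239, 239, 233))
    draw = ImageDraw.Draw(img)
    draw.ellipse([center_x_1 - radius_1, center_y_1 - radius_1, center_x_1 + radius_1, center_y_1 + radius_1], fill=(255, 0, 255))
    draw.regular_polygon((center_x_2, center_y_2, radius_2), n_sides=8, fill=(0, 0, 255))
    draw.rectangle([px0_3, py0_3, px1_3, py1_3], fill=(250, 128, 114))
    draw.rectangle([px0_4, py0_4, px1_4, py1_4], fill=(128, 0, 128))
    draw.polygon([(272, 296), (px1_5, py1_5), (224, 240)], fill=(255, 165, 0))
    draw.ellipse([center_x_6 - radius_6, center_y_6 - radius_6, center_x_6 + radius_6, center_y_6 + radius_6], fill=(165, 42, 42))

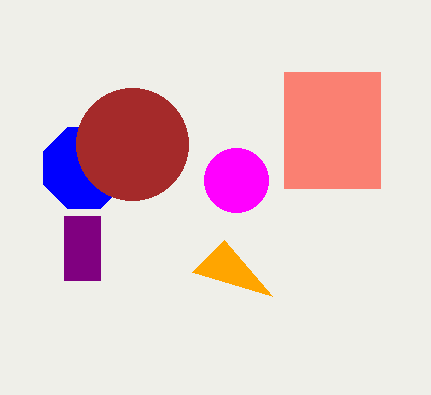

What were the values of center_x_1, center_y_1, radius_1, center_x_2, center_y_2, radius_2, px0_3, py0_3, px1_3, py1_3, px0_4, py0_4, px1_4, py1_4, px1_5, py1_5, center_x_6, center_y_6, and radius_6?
center_x_1 = 236; center_y_1 = 180; radius_1 = 32; center_x_2 = 84; center_y_2 = 168; radius_2 = 44; px0_3 = 284; py0_3 = 72; px1_3 = 380; py1_3 = 188; px0_4 = 64; py0_4 = 216; px1_4 = 100; py1_4 = 280; px1_5 = 192; py1_5 = 272; center_x_6 = 132; center_y_6 = 144; radius_6 = 56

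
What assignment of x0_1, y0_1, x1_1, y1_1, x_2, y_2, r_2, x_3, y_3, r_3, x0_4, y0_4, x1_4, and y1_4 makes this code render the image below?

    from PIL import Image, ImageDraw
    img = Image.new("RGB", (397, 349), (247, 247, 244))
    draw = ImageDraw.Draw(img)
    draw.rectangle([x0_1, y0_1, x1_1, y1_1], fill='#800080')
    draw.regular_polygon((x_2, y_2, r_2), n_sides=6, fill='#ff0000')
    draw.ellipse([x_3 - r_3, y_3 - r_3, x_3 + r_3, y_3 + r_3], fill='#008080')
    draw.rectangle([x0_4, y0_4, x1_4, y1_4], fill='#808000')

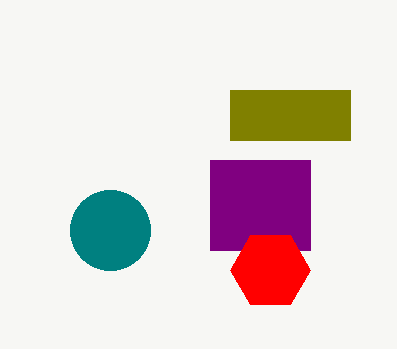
x0_1 = 210, y0_1 = 160, x1_1 = 310, y1_1 = 250, x_2 = 270, y_2 = 270, r_2 = 40, x_3 = 110, y_3 = 230, r_3 = 40, x0_4 = 230, y0_4 = 90, x1_4 = 350, y1_4 = 140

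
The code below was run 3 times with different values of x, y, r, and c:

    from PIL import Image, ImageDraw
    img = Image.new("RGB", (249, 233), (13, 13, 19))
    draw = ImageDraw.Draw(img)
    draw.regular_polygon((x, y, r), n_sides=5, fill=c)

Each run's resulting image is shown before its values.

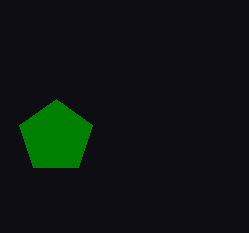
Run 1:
x = 56, y = 137, r = 38, c = 'green'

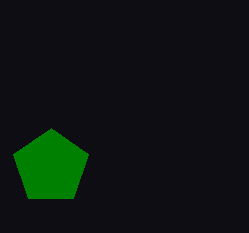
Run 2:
x = 51; y = 167; r = 39; c = 'green'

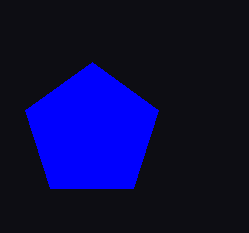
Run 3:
x = 92, y = 132, r = 70, c = 'blue'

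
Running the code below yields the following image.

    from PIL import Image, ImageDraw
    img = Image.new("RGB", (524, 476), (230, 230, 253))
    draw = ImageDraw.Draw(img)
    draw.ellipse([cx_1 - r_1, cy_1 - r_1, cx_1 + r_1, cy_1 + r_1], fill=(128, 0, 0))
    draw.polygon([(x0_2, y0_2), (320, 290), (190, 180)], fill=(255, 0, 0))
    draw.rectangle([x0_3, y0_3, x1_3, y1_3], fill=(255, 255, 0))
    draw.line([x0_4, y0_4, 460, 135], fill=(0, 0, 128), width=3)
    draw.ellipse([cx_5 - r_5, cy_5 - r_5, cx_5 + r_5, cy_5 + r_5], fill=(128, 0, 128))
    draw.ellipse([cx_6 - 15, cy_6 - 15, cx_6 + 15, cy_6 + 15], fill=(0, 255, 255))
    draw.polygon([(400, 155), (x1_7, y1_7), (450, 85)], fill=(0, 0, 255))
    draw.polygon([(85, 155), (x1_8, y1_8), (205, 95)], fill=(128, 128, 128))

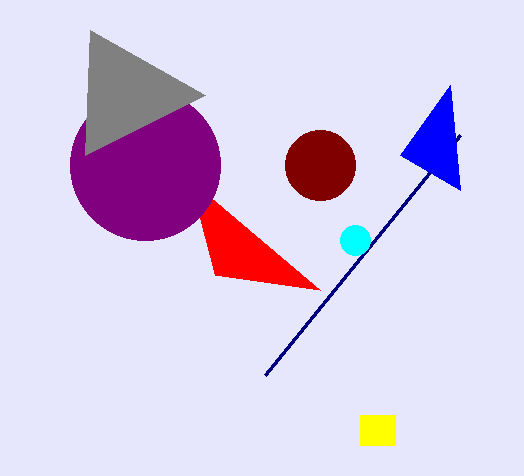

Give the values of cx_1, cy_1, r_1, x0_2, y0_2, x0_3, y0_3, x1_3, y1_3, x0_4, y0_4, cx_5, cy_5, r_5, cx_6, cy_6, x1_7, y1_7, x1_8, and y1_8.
cx_1 = 320, cy_1 = 165, r_1 = 35, x0_2 = 215, y0_2 = 275, x0_3 = 360, y0_3 = 415, x1_3 = 395, y1_3 = 445, x0_4 = 265, y0_4 = 375, cx_5 = 145, cy_5 = 165, r_5 = 75, cx_6 = 355, cy_6 = 240, x1_7 = 460, y1_7 = 190, x1_8 = 90, y1_8 = 30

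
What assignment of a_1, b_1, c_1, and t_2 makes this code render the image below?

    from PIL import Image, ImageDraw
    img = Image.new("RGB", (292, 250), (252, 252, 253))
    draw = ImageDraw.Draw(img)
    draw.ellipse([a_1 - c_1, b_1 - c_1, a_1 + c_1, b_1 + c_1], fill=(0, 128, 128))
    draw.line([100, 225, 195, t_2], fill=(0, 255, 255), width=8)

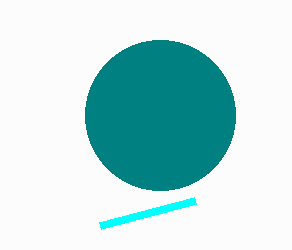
a_1 = 160
b_1 = 115
c_1 = 75
t_2 = 200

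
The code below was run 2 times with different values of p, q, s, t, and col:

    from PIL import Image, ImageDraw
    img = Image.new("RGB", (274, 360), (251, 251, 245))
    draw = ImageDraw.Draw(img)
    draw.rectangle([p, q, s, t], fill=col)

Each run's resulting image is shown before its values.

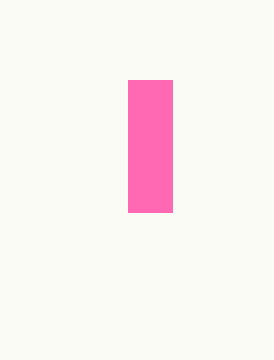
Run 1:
p = 128; q = 80; s = 172; t = 212; col = 'hotpink'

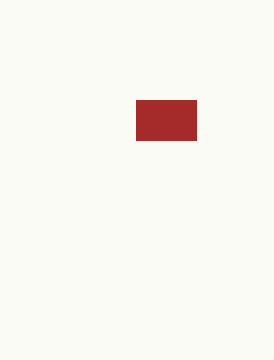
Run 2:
p = 136
q = 100
s = 196
t = 140
col = 'brown'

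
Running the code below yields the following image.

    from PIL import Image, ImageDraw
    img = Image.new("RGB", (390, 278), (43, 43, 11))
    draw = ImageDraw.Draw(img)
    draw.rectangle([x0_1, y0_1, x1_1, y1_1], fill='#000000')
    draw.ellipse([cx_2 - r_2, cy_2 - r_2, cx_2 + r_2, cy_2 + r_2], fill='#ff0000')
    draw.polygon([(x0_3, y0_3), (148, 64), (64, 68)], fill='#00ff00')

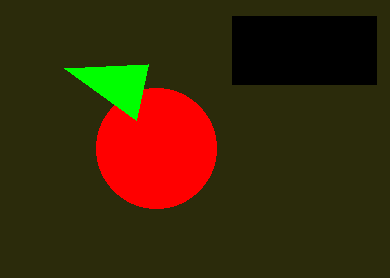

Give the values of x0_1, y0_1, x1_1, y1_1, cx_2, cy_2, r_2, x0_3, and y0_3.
x0_1 = 232
y0_1 = 16
x1_1 = 376
y1_1 = 84
cx_2 = 156
cy_2 = 148
r_2 = 60
x0_3 = 136
y0_3 = 120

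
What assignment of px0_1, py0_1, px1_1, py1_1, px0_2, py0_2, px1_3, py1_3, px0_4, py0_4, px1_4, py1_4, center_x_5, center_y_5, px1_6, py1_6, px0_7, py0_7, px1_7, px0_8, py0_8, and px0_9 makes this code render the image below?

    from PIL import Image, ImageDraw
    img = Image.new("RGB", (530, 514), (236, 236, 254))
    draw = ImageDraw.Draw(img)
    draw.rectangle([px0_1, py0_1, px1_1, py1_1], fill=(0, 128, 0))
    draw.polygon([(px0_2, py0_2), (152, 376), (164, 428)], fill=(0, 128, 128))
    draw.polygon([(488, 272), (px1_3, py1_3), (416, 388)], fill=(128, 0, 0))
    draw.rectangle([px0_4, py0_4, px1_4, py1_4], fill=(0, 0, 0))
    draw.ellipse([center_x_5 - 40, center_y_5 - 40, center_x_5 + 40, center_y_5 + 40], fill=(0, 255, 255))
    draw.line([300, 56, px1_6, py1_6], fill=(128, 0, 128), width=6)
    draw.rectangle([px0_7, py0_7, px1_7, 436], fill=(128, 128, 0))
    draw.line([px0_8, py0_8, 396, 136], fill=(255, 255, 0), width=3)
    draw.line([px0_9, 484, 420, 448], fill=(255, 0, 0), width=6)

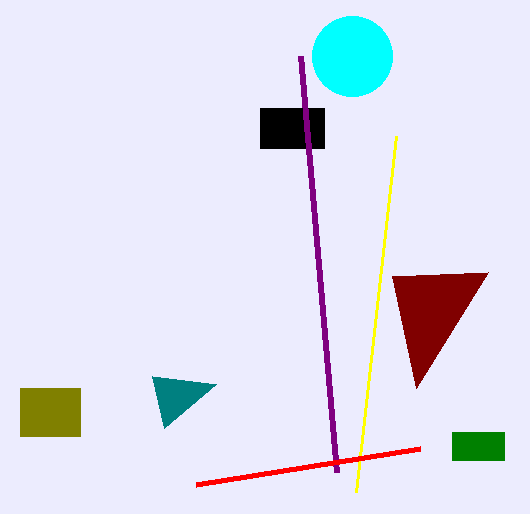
px0_1 = 452; py0_1 = 432; px1_1 = 504; py1_1 = 460; px0_2 = 216; py0_2 = 384; px1_3 = 392; py1_3 = 276; px0_4 = 260; py0_4 = 108; px1_4 = 324; py1_4 = 148; center_x_5 = 352; center_y_5 = 56; px1_6 = 336; py1_6 = 472; px0_7 = 20; py0_7 = 388; px1_7 = 80; px0_8 = 356; py0_8 = 492; px0_9 = 196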